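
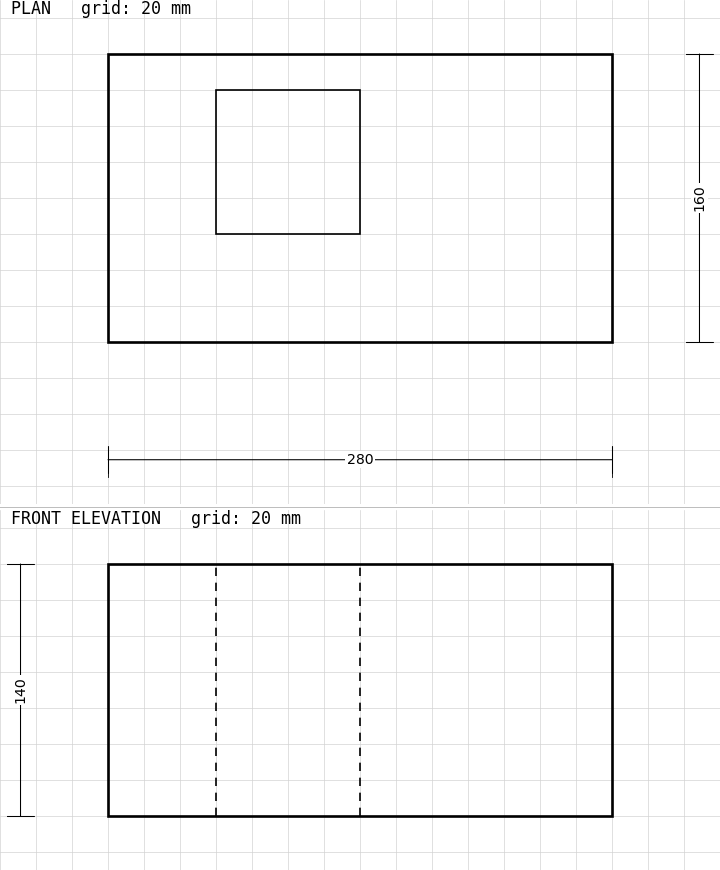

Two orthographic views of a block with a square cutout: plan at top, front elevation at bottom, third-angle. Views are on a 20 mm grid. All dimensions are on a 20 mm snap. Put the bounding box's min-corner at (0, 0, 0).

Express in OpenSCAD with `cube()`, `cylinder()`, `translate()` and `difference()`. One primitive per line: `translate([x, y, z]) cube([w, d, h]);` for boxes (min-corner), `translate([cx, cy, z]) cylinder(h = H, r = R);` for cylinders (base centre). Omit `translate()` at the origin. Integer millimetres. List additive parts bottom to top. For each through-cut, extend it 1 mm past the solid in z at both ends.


difference() {
  cube([280, 160, 140]);
  translate([60, 60, -1]) cube([80, 80, 142]);
}


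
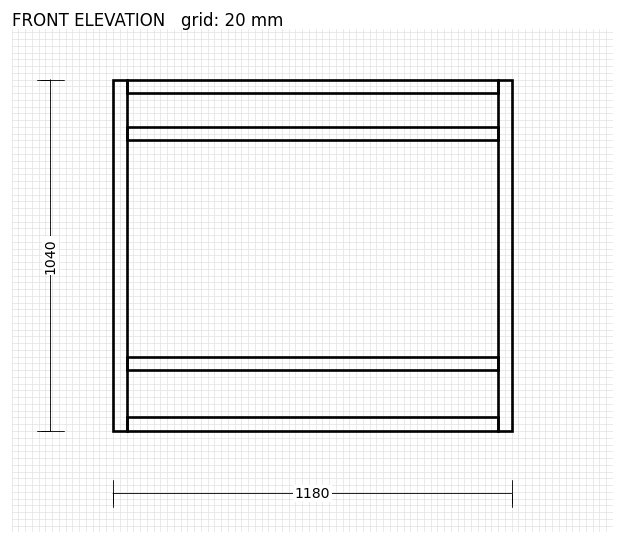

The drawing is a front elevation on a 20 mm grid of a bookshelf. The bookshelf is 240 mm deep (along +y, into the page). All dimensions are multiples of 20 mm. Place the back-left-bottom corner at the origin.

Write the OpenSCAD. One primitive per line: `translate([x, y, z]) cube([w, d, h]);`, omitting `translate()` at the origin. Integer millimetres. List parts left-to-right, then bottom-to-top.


cube([40, 240, 1040]);
translate([40, 0, 0]) cube([1100, 240, 40]);
translate([40, 0, 180]) cube([1100, 240, 40]);
translate([40, 0, 860]) cube([1100, 240, 40]);
translate([40, 0, 1000]) cube([1100, 240, 40]);
translate([1140, 0, 0]) cube([40, 240, 1040]);


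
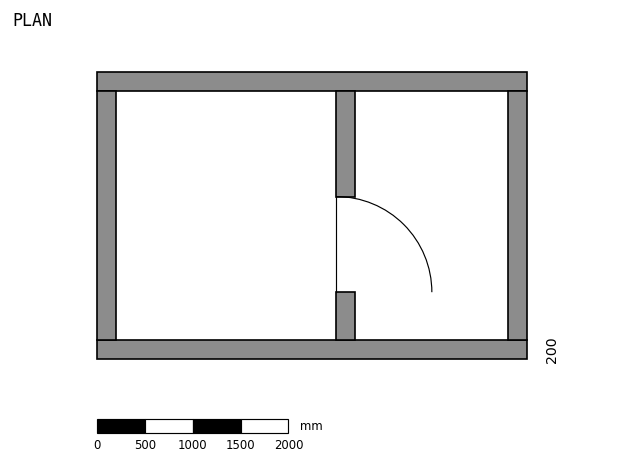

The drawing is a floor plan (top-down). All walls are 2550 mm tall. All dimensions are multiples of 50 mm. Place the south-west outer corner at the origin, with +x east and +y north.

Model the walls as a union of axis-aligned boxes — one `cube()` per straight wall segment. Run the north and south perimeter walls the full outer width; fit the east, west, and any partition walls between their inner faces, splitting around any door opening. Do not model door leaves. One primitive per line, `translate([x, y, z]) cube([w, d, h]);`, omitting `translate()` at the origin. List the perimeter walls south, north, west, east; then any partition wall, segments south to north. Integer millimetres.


cube([4500, 200, 2550]);
translate([0, 2800, 0]) cube([4500, 200, 2550]);
translate([0, 200, 0]) cube([200, 2600, 2550]);
translate([4300, 200, 0]) cube([200, 2600, 2550]);
translate([2500, 200, 0]) cube([200, 500, 2550]);
translate([2500, 1700, 0]) cube([200, 1100, 2550]);


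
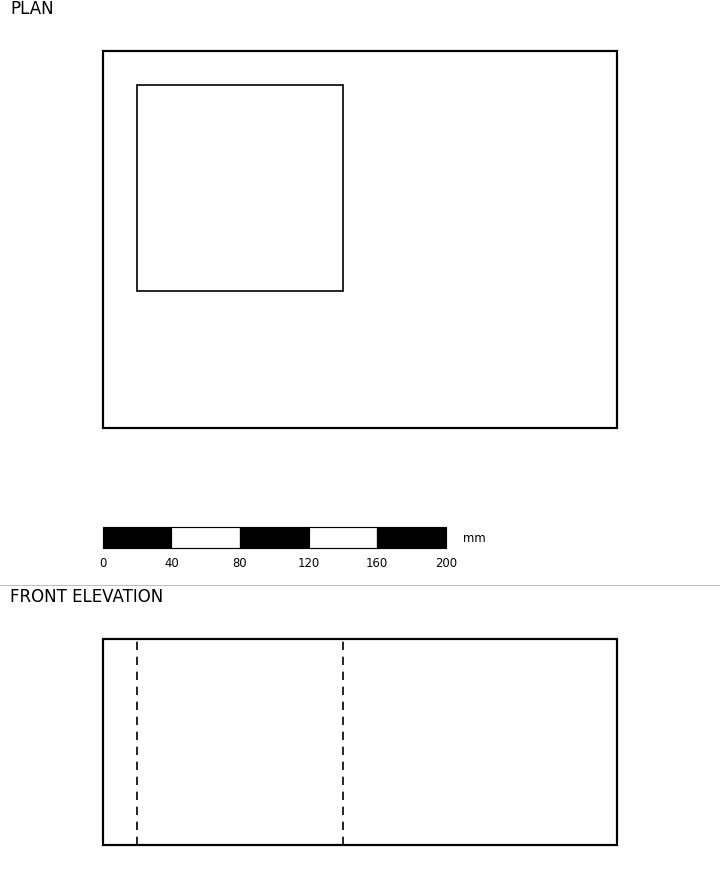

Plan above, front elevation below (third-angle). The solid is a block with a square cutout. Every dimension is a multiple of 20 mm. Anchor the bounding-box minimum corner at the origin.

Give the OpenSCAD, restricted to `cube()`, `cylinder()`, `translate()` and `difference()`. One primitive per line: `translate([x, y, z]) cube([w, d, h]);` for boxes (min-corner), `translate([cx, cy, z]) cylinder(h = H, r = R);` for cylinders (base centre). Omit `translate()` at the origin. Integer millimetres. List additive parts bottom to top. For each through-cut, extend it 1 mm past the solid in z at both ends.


difference() {
  cube([300, 220, 120]);
  translate([20, 80, -1]) cube([120, 120, 122]);
}


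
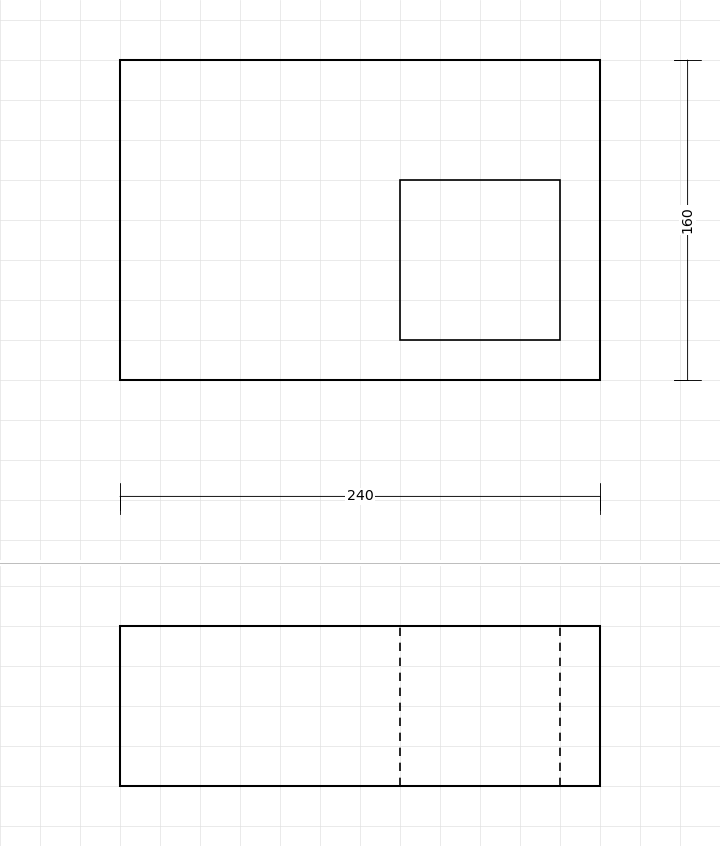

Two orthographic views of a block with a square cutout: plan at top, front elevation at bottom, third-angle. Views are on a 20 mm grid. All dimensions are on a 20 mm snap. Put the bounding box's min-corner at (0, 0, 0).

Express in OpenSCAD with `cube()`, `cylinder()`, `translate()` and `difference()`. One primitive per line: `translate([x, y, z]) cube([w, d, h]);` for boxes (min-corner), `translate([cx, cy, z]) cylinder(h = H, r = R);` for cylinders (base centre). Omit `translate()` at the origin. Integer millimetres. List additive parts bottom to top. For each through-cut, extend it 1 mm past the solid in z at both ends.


difference() {
  cube([240, 160, 80]);
  translate([140, 20, -1]) cube([80, 80, 82]);
}


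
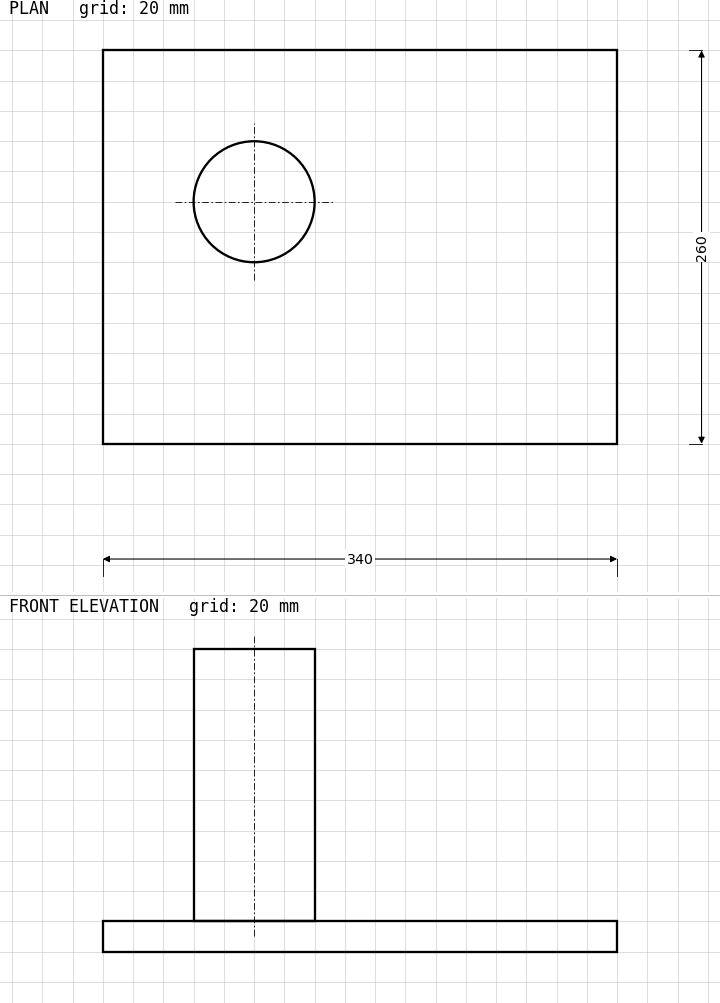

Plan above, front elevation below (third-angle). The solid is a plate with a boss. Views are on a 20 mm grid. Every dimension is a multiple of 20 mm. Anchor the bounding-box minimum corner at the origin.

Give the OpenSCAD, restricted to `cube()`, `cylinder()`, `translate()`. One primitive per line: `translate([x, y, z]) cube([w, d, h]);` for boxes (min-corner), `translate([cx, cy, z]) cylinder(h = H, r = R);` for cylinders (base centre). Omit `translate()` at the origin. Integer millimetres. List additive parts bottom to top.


cube([340, 260, 20]);
translate([100, 160, 20]) cylinder(h = 180, r = 40);


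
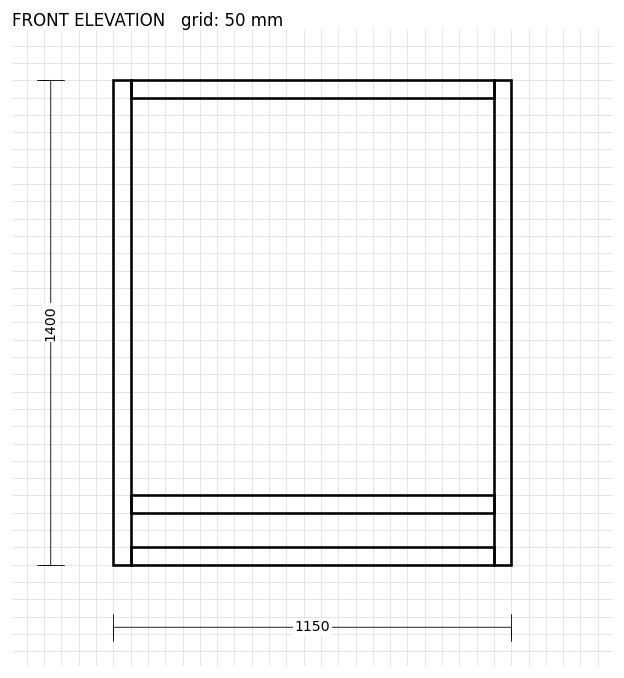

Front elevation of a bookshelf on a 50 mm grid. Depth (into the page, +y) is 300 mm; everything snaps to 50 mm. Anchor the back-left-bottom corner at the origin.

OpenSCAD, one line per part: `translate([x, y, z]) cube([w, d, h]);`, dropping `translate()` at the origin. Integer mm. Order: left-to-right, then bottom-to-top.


cube([50, 300, 1400]);
translate([50, 0, 0]) cube([1050, 300, 50]);
translate([50, 0, 150]) cube([1050, 300, 50]);
translate([50, 0, 1350]) cube([1050, 300, 50]);
translate([1100, 0, 0]) cube([50, 300, 1400]);


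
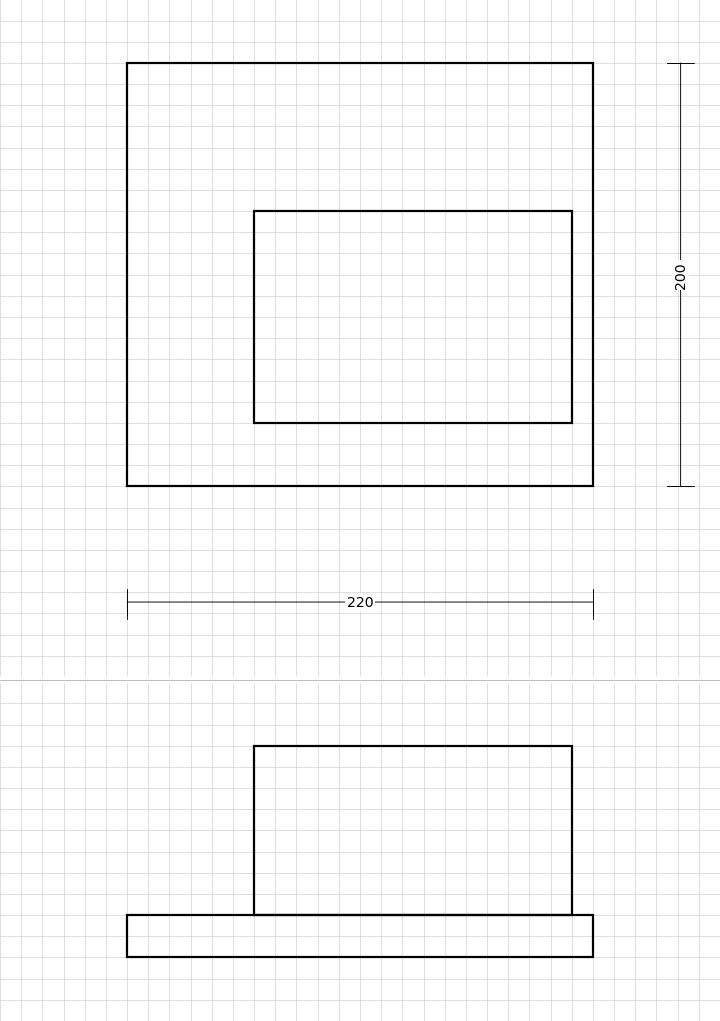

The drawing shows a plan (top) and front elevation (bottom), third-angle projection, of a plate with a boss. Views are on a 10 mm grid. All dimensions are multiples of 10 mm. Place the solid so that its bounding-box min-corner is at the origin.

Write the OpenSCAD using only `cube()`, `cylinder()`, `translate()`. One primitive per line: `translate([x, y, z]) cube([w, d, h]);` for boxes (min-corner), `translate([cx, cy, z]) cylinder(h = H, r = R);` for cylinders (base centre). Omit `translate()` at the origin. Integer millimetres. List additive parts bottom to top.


cube([220, 200, 20]);
translate([60, 30, 20]) cube([150, 100, 80]);


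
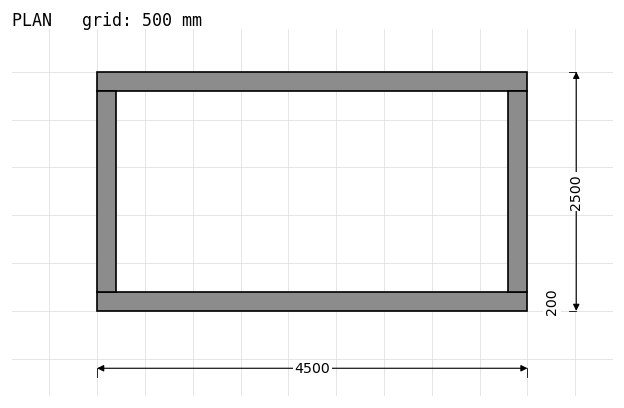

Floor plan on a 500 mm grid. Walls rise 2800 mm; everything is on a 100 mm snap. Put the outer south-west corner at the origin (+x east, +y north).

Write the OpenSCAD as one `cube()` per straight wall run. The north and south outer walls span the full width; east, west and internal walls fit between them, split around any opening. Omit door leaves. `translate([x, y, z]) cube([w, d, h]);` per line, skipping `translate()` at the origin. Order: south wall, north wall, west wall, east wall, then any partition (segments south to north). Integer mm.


cube([4500, 200, 2800]);
translate([0, 2300, 0]) cube([4500, 200, 2800]);
translate([0, 200, 0]) cube([200, 2100, 2800]);
translate([4300, 200, 0]) cube([200, 2100, 2800]);


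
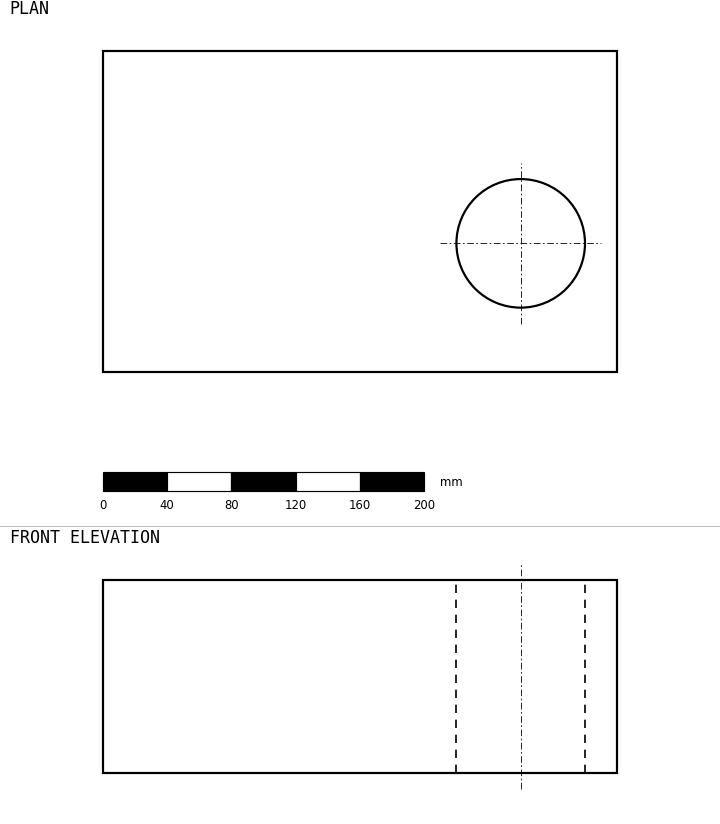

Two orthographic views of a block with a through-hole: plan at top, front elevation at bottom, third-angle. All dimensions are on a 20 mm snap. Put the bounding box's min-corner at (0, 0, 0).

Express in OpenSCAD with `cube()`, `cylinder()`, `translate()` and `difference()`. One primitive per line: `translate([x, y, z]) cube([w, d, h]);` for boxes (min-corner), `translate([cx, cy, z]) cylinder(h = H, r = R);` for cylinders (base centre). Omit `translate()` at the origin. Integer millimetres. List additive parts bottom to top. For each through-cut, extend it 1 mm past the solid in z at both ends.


difference() {
  cube([320, 200, 120]);
  translate([260, 80, -1]) cylinder(h = 122, r = 40);
}


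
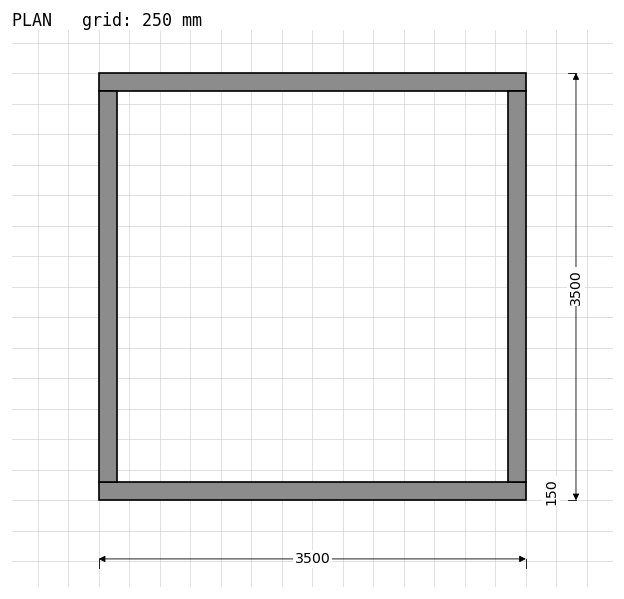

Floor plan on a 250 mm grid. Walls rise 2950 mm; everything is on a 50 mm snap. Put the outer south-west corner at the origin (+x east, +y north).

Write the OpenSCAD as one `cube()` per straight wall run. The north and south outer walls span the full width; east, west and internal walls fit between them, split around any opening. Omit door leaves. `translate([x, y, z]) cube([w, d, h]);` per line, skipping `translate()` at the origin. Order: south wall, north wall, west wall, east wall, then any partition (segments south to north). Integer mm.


cube([3500, 150, 2950]);
translate([0, 3350, 0]) cube([3500, 150, 2950]);
translate([0, 150, 0]) cube([150, 3200, 2950]);
translate([3350, 150, 0]) cube([150, 3200, 2950]);


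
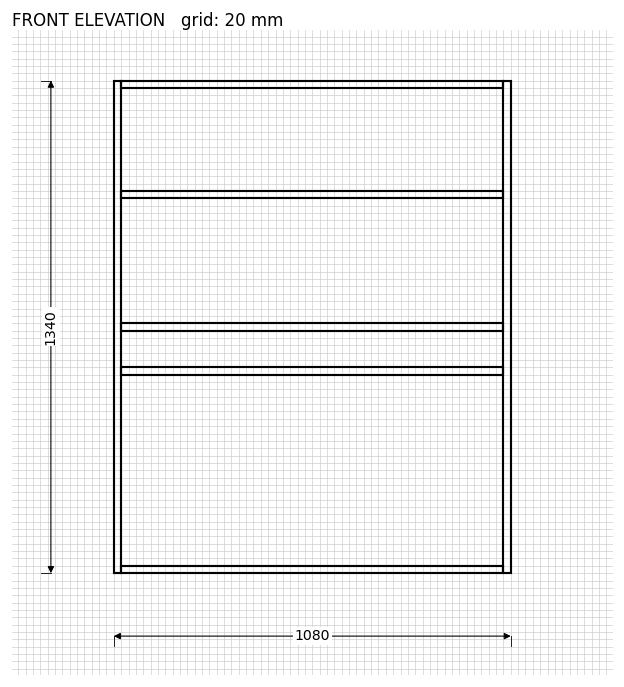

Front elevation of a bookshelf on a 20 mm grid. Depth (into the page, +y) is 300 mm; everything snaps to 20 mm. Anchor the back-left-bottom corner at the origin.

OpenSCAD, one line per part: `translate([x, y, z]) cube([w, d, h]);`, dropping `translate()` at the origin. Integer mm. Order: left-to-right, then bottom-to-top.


cube([20, 300, 1340]);
translate([20, 0, 0]) cube([1040, 300, 20]);
translate([20, 0, 540]) cube([1040, 300, 20]);
translate([20, 0, 660]) cube([1040, 300, 20]);
translate([20, 0, 1020]) cube([1040, 300, 20]);
translate([20, 0, 1320]) cube([1040, 300, 20]);
translate([1060, 0, 0]) cube([20, 300, 1340]);


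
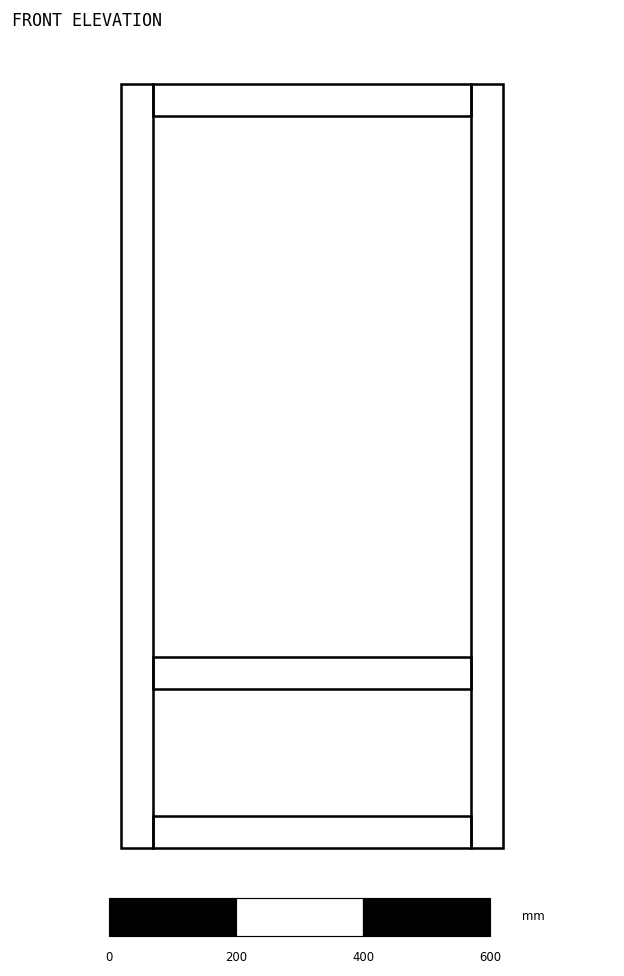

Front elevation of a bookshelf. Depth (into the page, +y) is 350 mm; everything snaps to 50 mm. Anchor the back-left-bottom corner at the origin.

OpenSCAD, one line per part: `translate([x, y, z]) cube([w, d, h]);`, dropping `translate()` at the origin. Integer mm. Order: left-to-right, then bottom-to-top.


cube([50, 350, 1200]);
translate([50, 0, 0]) cube([500, 350, 50]);
translate([50, 0, 250]) cube([500, 350, 50]);
translate([50, 0, 1150]) cube([500, 350, 50]);
translate([550, 0, 0]) cube([50, 350, 1200]);


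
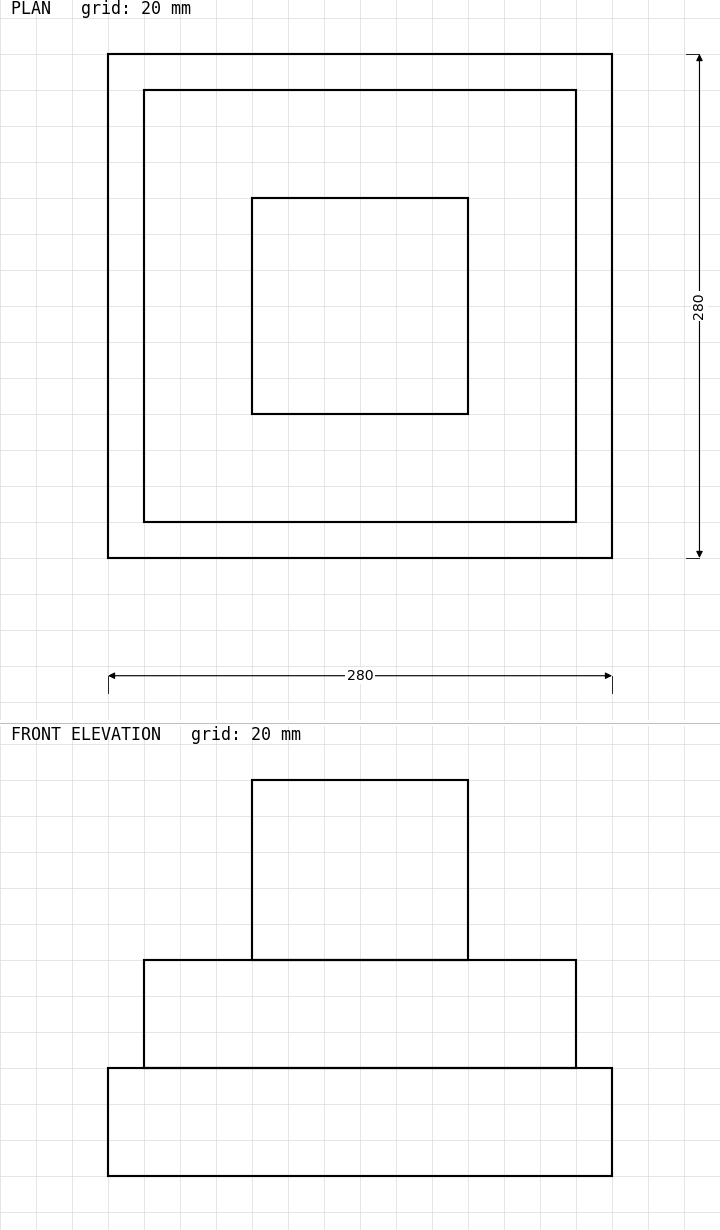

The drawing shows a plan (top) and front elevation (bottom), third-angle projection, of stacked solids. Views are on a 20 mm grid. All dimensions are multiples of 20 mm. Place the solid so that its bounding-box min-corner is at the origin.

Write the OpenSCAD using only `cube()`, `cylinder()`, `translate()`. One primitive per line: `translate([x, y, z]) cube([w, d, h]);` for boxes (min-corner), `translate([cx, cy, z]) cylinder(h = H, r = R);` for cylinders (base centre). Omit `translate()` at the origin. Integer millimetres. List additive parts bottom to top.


cube([280, 280, 60]);
translate([20, 20, 60]) cube([240, 240, 60]);
translate([80, 80, 120]) cube([120, 120, 100]);


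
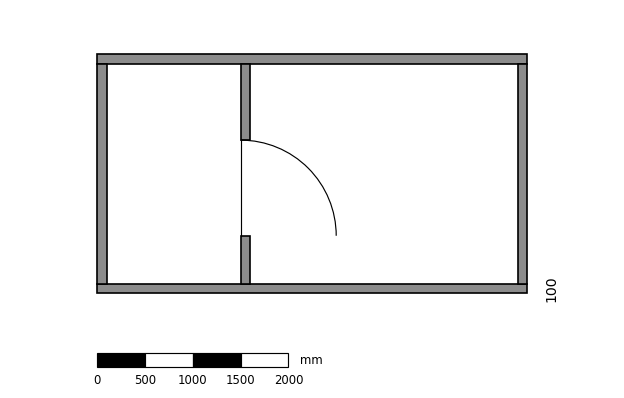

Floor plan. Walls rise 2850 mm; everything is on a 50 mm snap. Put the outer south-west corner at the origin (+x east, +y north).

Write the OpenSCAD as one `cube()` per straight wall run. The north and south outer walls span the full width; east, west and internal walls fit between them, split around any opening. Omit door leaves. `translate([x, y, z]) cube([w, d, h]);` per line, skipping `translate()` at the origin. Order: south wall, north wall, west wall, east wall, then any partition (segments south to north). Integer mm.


cube([4500, 100, 2850]);
translate([0, 2400, 0]) cube([4500, 100, 2850]);
translate([0, 100, 0]) cube([100, 2300, 2850]);
translate([4400, 100, 0]) cube([100, 2300, 2850]);
translate([1500, 100, 0]) cube([100, 500, 2850]);
translate([1500, 1600, 0]) cube([100, 800, 2850]);


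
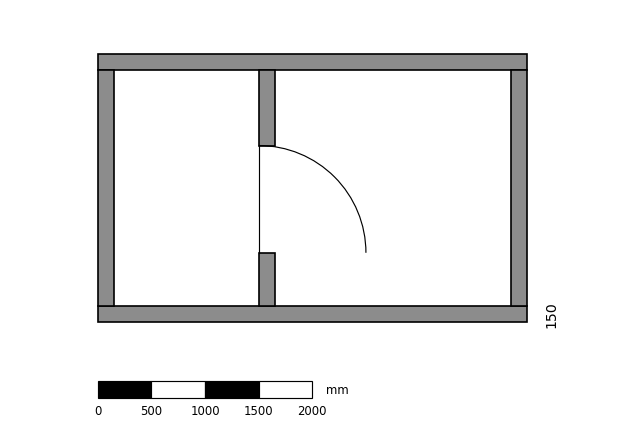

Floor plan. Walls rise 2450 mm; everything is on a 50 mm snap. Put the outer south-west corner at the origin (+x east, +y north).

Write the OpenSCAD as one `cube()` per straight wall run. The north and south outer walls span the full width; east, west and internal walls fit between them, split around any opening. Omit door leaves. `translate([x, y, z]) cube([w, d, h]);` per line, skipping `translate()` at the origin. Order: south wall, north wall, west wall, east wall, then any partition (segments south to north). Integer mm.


cube([4000, 150, 2450]);
translate([0, 2350, 0]) cube([4000, 150, 2450]);
translate([0, 150, 0]) cube([150, 2200, 2450]);
translate([3850, 150, 0]) cube([150, 2200, 2450]);
translate([1500, 150, 0]) cube([150, 500, 2450]);
translate([1500, 1650, 0]) cube([150, 700, 2450]);


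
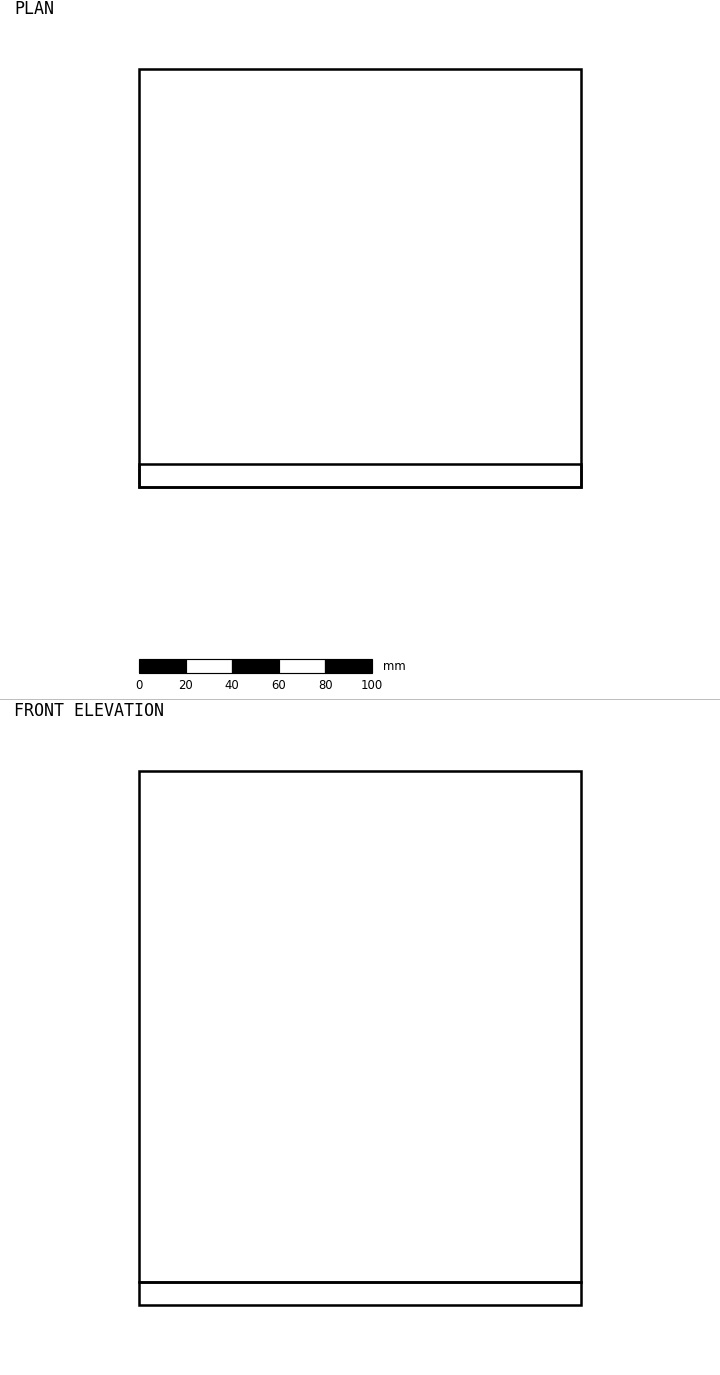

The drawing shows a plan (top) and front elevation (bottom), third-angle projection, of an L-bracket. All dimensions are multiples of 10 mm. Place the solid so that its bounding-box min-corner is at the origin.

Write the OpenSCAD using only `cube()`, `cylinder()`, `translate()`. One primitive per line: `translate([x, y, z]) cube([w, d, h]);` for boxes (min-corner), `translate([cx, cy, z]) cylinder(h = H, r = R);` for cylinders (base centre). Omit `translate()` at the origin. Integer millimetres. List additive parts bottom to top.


cube([190, 180, 10]);
translate([0, 0, 10]) cube([190, 10, 220]);


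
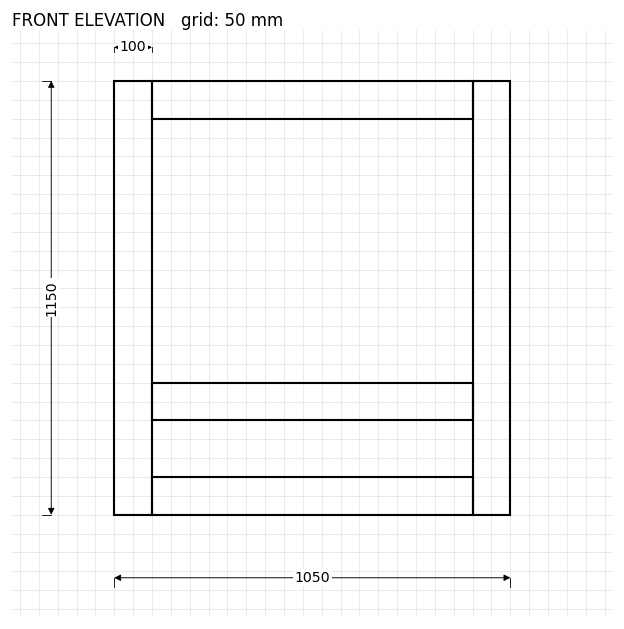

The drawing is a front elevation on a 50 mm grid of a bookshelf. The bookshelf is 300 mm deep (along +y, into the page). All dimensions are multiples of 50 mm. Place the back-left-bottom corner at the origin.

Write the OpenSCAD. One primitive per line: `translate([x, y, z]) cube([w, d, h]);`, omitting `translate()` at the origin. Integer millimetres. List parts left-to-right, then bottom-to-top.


cube([100, 300, 1150]);
translate([100, 0, 0]) cube([850, 300, 100]);
translate([100, 0, 250]) cube([850, 300, 100]);
translate([100, 0, 1050]) cube([850, 300, 100]);
translate([950, 0, 0]) cube([100, 300, 1150]);


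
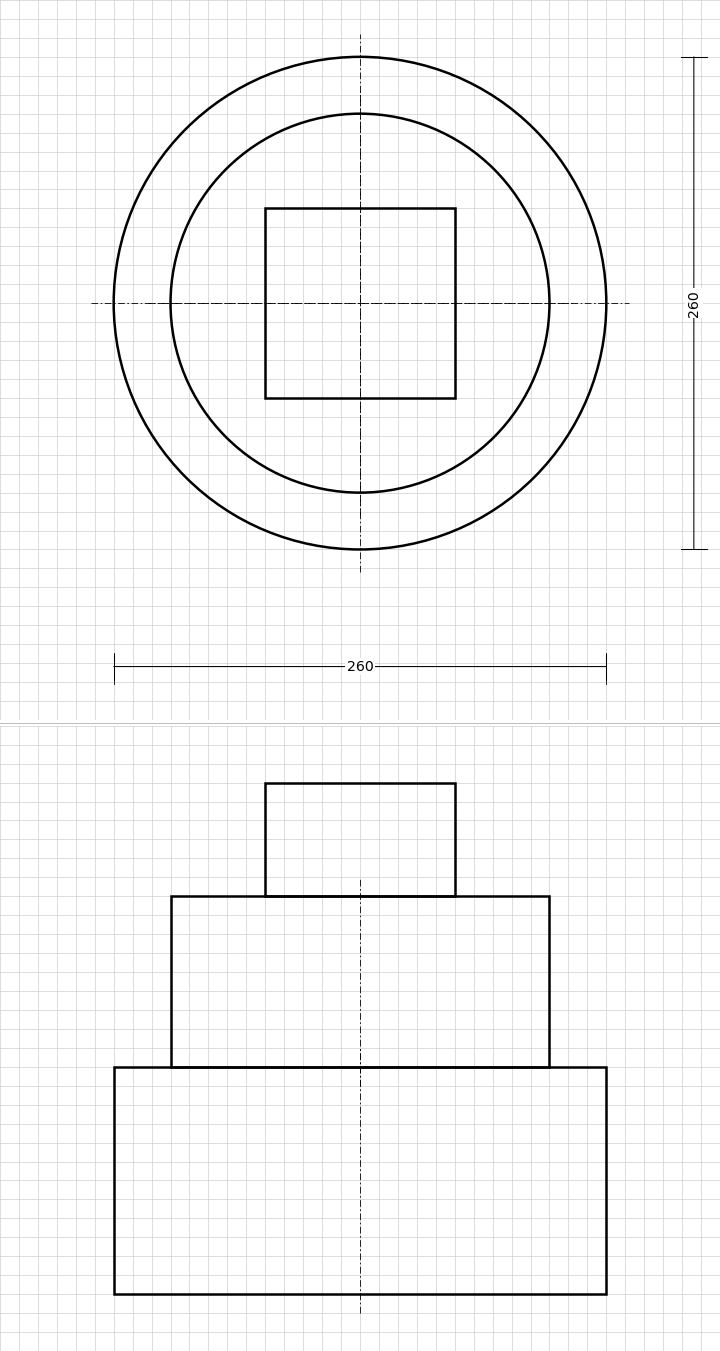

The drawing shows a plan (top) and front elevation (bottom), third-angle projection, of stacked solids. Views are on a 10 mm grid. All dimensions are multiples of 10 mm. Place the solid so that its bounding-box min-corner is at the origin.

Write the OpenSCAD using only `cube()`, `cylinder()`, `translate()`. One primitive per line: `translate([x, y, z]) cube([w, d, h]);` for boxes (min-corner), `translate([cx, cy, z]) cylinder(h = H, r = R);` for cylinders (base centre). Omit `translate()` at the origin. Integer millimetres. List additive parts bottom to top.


translate([130, 130, 0]) cylinder(h = 120, r = 130);
translate([130, 130, 120]) cylinder(h = 90, r = 100);
translate([80, 80, 210]) cube([100, 100, 60]);


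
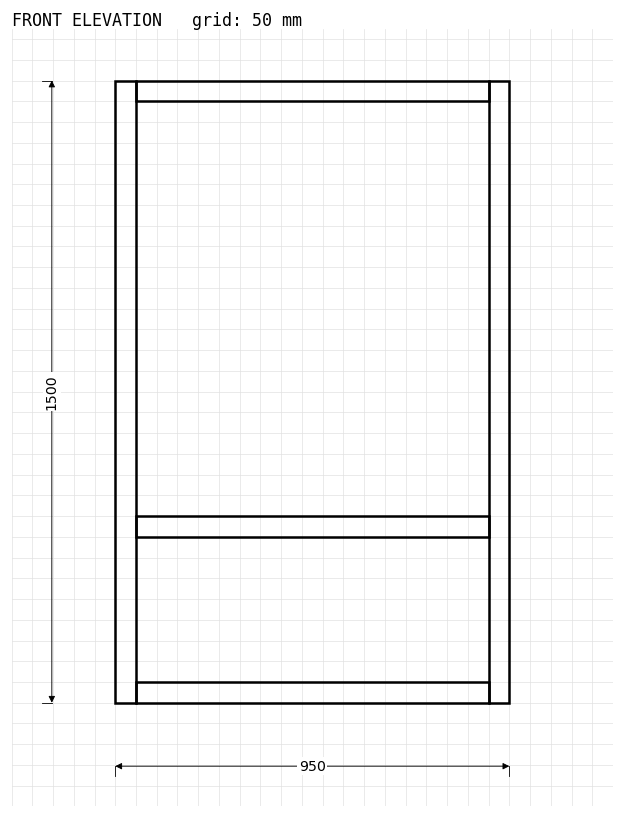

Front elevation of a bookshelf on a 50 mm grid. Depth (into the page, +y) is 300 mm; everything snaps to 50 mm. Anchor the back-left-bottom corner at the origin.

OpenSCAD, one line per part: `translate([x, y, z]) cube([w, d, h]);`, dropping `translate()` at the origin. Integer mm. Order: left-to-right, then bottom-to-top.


cube([50, 300, 1500]);
translate([50, 0, 0]) cube([850, 300, 50]);
translate([50, 0, 400]) cube([850, 300, 50]);
translate([50, 0, 1450]) cube([850, 300, 50]);
translate([900, 0, 0]) cube([50, 300, 1500]);


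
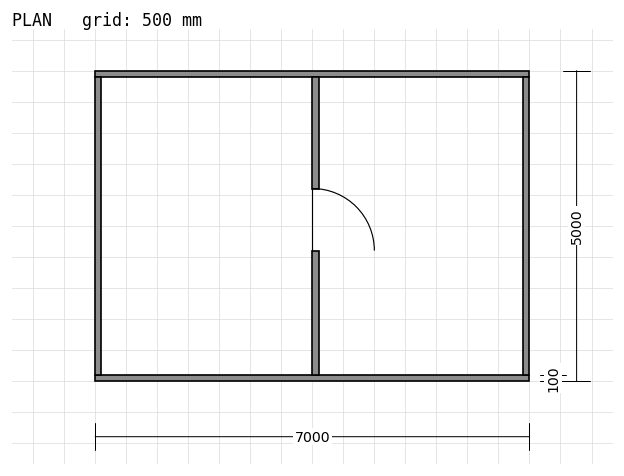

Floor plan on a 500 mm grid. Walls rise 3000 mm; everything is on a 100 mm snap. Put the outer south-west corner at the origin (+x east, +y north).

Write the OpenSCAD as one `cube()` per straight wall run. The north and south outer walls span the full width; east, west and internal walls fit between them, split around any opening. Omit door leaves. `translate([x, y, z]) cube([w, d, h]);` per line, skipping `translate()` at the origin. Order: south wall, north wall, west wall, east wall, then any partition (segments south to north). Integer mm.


cube([7000, 100, 3000]);
translate([0, 4900, 0]) cube([7000, 100, 3000]);
translate([0, 100, 0]) cube([100, 4800, 3000]);
translate([6900, 100, 0]) cube([100, 4800, 3000]);
translate([3500, 100, 0]) cube([100, 2000, 3000]);
translate([3500, 3100, 0]) cube([100, 1800, 3000]);


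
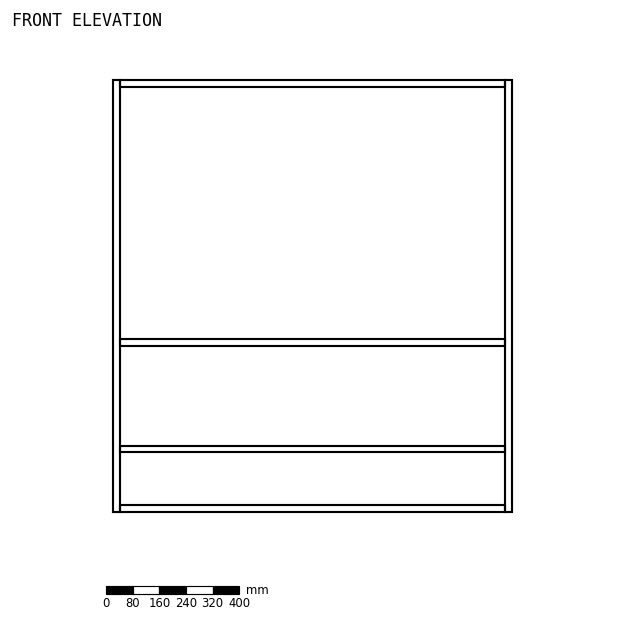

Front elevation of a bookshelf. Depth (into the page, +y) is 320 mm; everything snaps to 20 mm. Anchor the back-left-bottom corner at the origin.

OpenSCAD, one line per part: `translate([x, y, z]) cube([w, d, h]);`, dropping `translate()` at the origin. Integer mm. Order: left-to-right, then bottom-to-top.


cube([20, 320, 1300]);
translate([20, 0, 0]) cube([1160, 320, 20]);
translate([20, 0, 180]) cube([1160, 320, 20]);
translate([20, 0, 500]) cube([1160, 320, 20]);
translate([20, 0, 1280]) cube([1160, 320, 20]);
translate([1180, 0, 0]) cube([20, 320, 1300]);


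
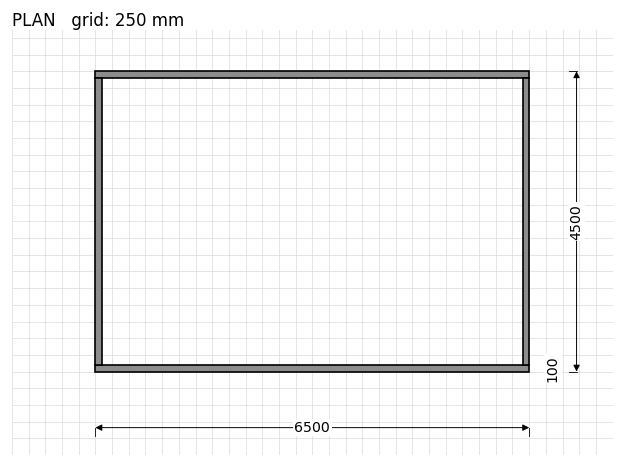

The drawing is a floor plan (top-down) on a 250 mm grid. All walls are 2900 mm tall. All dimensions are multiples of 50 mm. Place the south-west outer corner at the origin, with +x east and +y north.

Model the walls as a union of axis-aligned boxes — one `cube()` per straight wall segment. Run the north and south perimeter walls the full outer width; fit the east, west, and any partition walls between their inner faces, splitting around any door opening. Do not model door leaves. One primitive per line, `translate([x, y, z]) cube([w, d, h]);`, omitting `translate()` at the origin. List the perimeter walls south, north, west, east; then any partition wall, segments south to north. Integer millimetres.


cube([6500, 100, 2900]);
translate([0, 4400, 0]) cube([6500, 100, 2900]);
translate([0, 100, 0]) cube([100, 4300, 2900]);
translate([6400, 100, 0]) cube([100, 4300, 2900]);


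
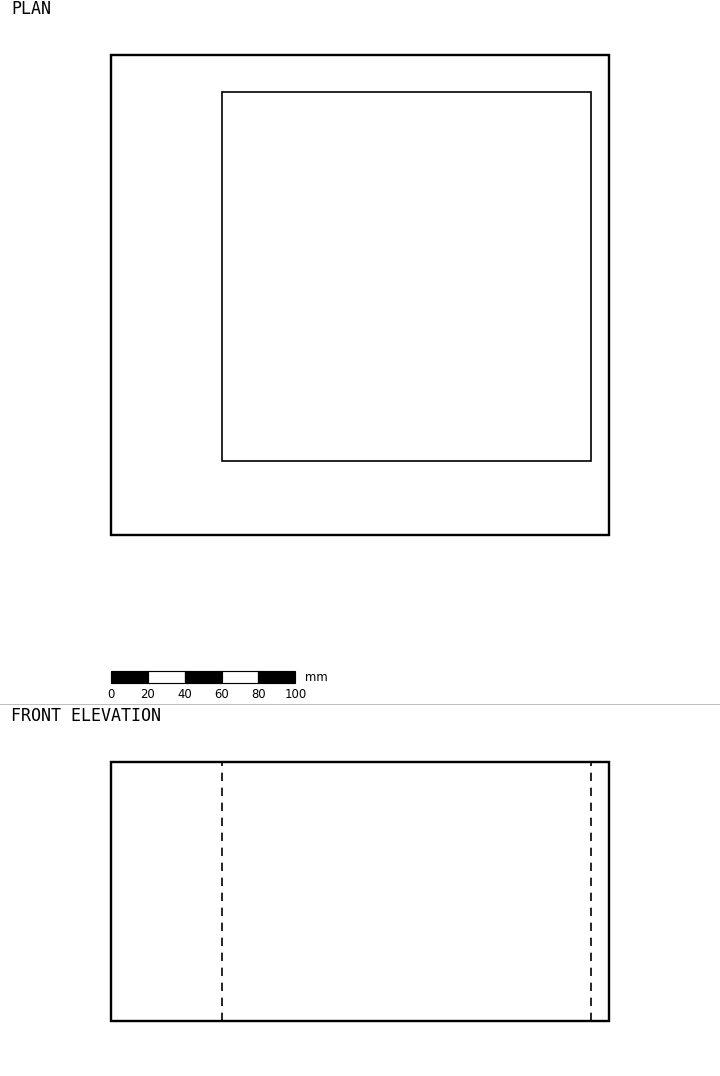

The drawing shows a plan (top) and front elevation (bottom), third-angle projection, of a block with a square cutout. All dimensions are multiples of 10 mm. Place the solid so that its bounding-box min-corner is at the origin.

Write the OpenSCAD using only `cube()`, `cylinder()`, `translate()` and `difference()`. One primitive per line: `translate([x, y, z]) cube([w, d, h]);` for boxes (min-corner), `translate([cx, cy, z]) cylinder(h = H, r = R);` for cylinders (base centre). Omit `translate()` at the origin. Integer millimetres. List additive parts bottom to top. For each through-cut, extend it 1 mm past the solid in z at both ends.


difference() {
  cube([270, 260, 140]);
  translate([60, 40, -1]) cube([200, 200, 142]);
}


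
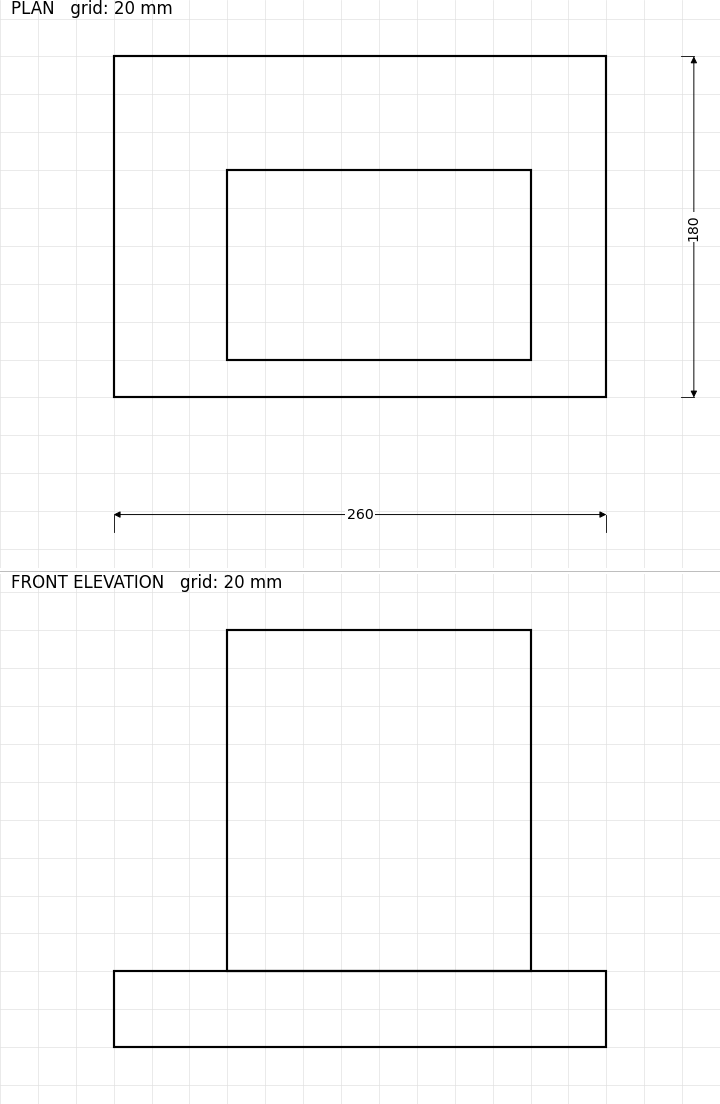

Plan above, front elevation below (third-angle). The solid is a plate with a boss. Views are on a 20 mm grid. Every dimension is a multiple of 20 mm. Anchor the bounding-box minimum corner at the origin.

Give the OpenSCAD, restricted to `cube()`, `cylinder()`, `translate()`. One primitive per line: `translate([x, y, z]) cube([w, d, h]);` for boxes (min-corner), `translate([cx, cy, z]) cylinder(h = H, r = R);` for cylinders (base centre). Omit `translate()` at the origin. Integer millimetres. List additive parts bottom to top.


cube([260, 180, 40]);
translate([60, 20, 40]) cube([160, 100, 180]);


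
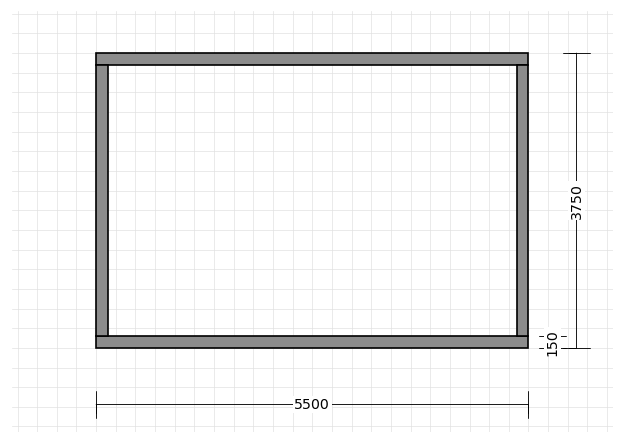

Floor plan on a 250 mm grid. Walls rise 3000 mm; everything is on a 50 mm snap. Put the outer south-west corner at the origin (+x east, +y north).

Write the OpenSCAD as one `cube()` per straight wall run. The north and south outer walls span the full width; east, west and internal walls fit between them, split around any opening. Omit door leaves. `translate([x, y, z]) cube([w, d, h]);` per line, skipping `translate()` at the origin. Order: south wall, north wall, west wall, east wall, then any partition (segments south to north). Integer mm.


cube([5500, 150, 3000]);
translate([0, 3600, 0]) cube([5500, 150, 3000]);
translate([0, 150, 0]) cube([150, 3450, 3000]);
translate([5350, 150, 0]) cube([150, 3450, 3000]);


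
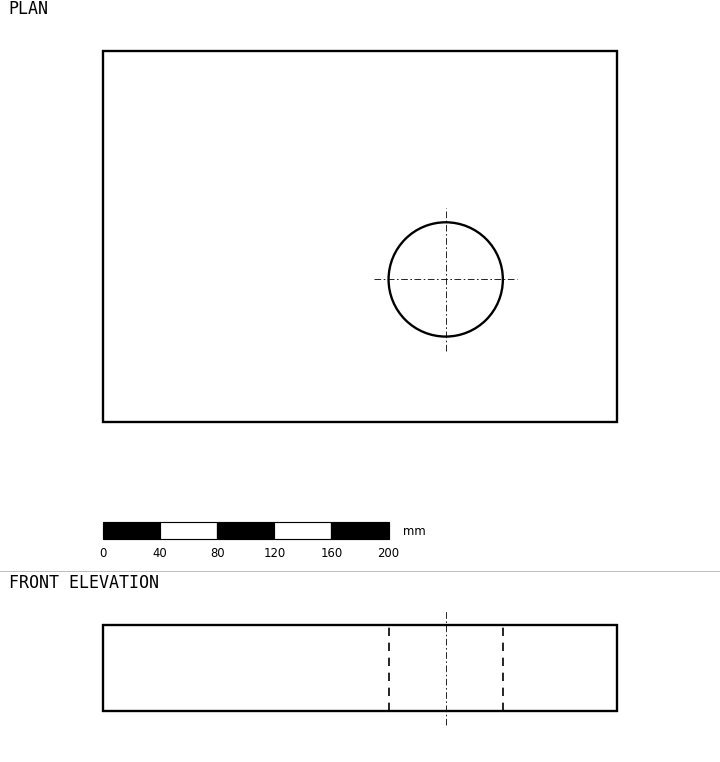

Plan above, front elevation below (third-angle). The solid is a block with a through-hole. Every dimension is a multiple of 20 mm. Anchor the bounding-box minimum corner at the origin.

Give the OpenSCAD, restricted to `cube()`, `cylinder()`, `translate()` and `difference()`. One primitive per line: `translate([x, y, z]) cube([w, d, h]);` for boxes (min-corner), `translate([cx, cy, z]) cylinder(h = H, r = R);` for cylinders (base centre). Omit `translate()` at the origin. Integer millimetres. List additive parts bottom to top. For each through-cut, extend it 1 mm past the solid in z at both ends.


difference() {
  cube([360, 260, 60]);
  translate([240, 100, -1]) cylinder(h = 62, r = 40);
}


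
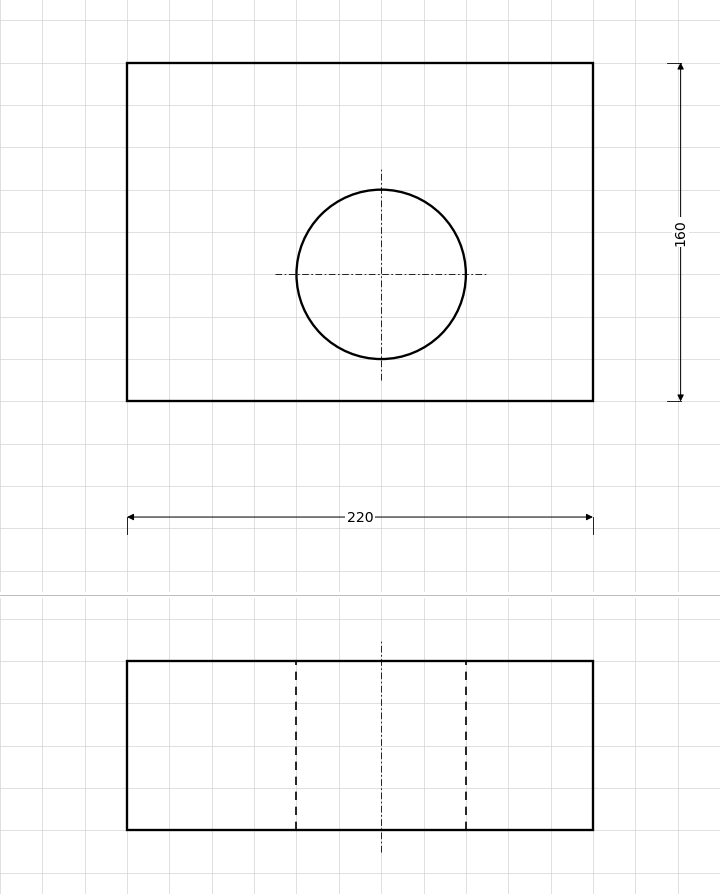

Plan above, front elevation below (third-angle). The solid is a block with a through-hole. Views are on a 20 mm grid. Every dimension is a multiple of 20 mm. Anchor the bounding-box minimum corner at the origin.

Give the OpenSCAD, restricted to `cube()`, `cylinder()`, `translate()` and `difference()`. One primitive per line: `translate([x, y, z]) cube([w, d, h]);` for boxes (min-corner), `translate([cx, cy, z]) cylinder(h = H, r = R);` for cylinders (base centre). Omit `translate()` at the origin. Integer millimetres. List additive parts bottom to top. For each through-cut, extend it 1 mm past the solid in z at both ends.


difference() {
  cube([220, 160, 80]);
  translate([120, 60, -1]) cylinder(h = 82, r = 40);
}


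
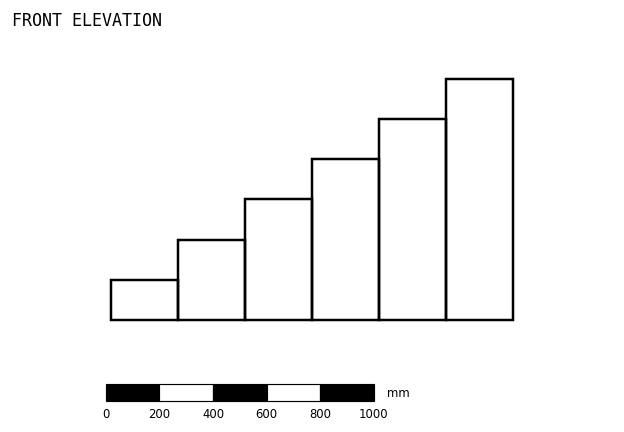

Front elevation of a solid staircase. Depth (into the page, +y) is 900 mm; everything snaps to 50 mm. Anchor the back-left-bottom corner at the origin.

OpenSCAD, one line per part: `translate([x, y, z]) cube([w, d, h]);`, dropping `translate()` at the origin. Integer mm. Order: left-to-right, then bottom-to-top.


cube([250, 900, 150]);
translate([250, 0, 0]) cube([250, 900, 300]);
translate([500, 0, 0]) cube([250, 900, 450]);
translate([750, 0, 0]) cube([250, 900, 600]);
translate([1000, 0, 0]) cube([250, 900, 750]);
translate([1250, 0, 0]) cube([250, 900, 900]);


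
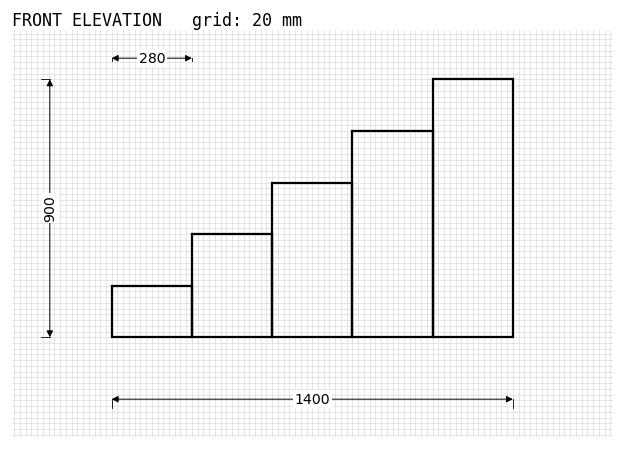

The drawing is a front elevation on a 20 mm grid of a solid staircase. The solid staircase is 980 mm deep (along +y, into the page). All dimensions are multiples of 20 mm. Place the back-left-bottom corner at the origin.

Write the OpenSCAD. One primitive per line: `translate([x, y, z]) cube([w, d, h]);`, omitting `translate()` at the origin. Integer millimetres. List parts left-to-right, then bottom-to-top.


cube([280, 980, 180]);
translate([280, 0, 0]) cube([280, 980, 360]);
translate([560, 0, 0]) cube([280, 980, 540]);
translate([840, 0, 0]) cube([280, 980, 720]);
translate([1120, 0, 0]) cube([280, 980, 900]);


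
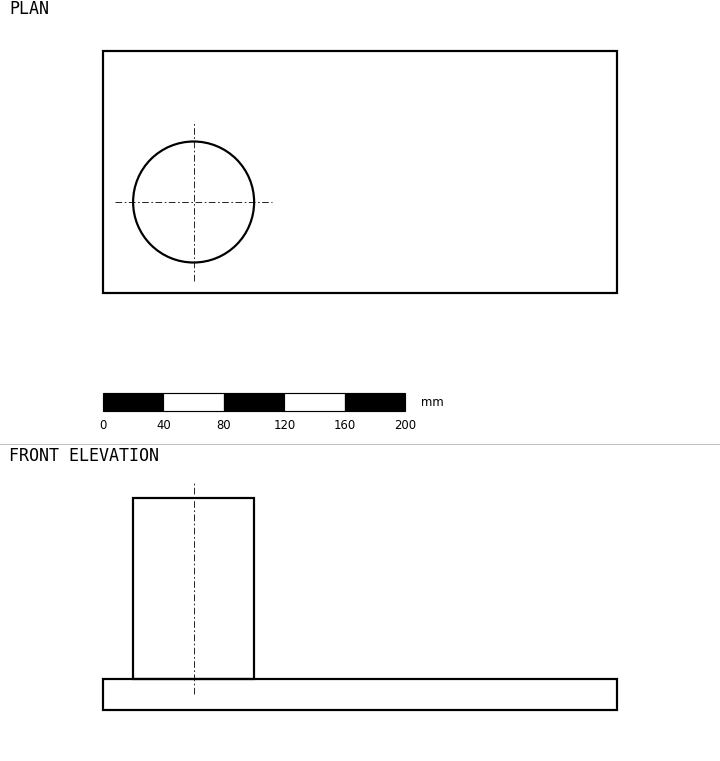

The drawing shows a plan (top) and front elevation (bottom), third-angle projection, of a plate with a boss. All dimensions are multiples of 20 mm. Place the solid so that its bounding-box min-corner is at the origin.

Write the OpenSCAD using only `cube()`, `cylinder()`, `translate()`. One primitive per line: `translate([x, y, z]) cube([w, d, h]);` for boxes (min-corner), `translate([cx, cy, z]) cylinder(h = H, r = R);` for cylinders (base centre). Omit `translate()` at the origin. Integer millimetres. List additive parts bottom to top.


cube([340, 160, 20]);
translate([60, 60, 20]) cylinder(h = 120, r = 40);


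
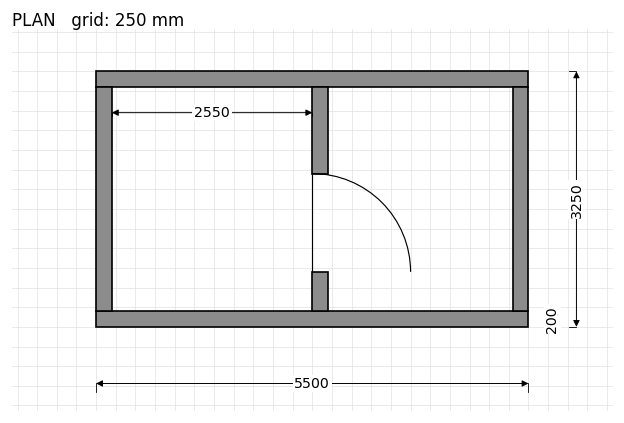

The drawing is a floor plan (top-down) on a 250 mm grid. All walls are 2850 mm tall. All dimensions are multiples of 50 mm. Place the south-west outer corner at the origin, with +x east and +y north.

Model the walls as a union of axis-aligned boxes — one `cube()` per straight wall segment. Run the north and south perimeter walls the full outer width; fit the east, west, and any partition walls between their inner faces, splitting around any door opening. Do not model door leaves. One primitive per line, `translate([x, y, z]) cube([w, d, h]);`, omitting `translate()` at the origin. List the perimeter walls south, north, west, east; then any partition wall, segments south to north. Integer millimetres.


cube([5500, 200, 2850]);
translate([0, 3050, 0]) cube([5500, 200, 2850]);
translate([0, 200, 0]) cube([200, 2850, 2850]);
translate([5300, 200, 0]) cube([200, 2850, 2850]);
translate([2750, 200, 0]) cube([200, 500, 2850]);
translate([2750, 1950, 0]) cube([200, 1100, 2850]);


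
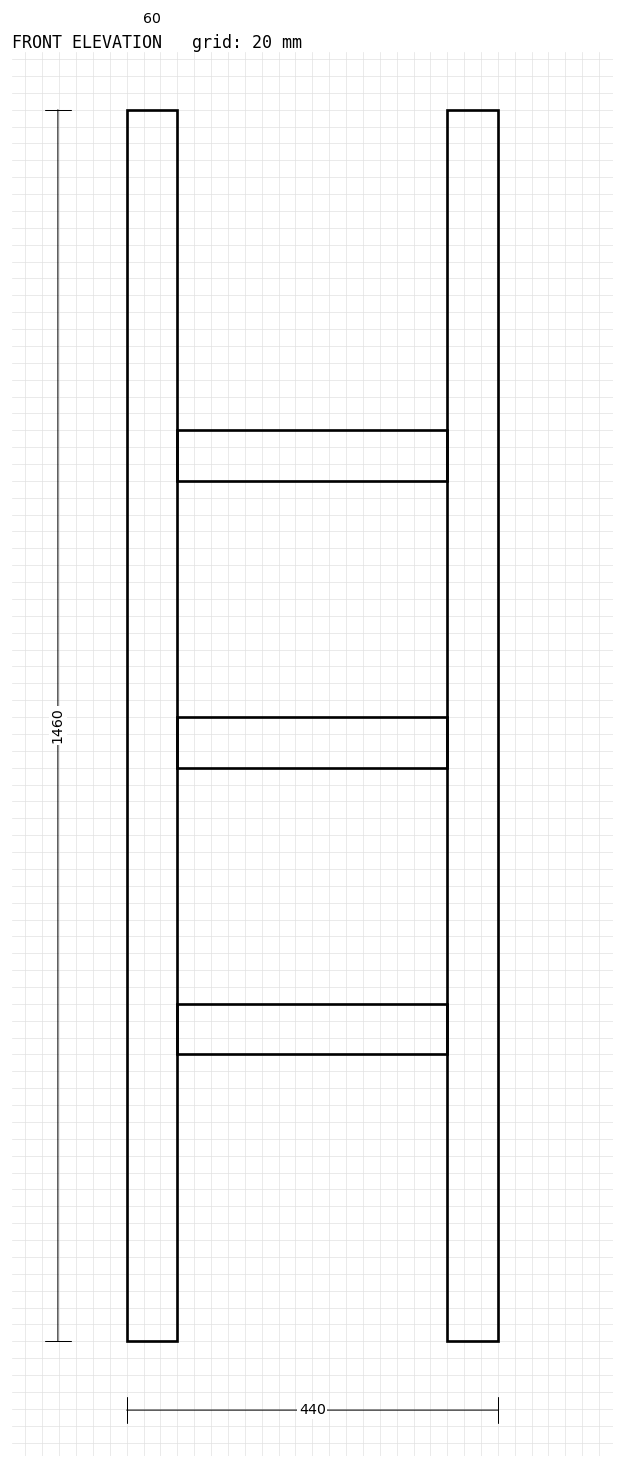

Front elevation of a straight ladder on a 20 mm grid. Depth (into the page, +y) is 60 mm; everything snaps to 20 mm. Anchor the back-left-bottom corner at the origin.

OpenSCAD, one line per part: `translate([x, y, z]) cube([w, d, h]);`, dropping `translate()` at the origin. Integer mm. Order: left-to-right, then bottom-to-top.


cube([60, 60, 1460]);
translate([60, 0, 340]) cube([320, 60, 60]);
translate([60, 0, 680]) cube([320, 60, 60]);
translate([60, 0, 1020]) cube([320, 60, 60]);
translate([380, 0, 0]) cube([60, 60, 1460]);


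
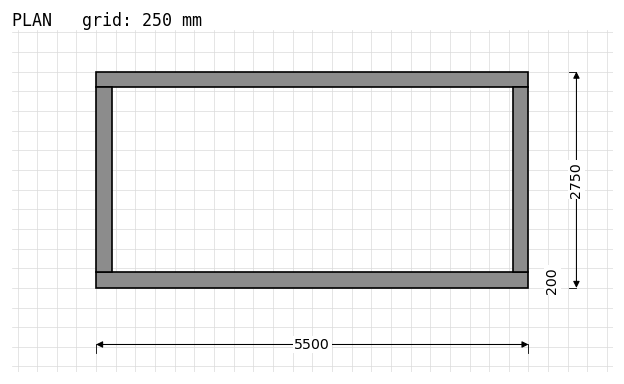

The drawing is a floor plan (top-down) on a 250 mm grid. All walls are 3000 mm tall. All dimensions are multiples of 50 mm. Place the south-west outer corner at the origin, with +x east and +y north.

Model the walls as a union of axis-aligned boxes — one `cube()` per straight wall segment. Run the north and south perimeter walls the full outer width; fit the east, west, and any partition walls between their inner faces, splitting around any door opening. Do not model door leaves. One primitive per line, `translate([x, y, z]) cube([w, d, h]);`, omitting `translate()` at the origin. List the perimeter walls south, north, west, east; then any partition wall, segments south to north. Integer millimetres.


cube([5500, 200, 3000]);
translate([0, 2550, 0]) cube([5500, 200, 3000]);
translate([0, 200, 0]) cube([200, 2350, 3000]);
translate([5300, 200, 0]) cube([200, 2350, 3000]);


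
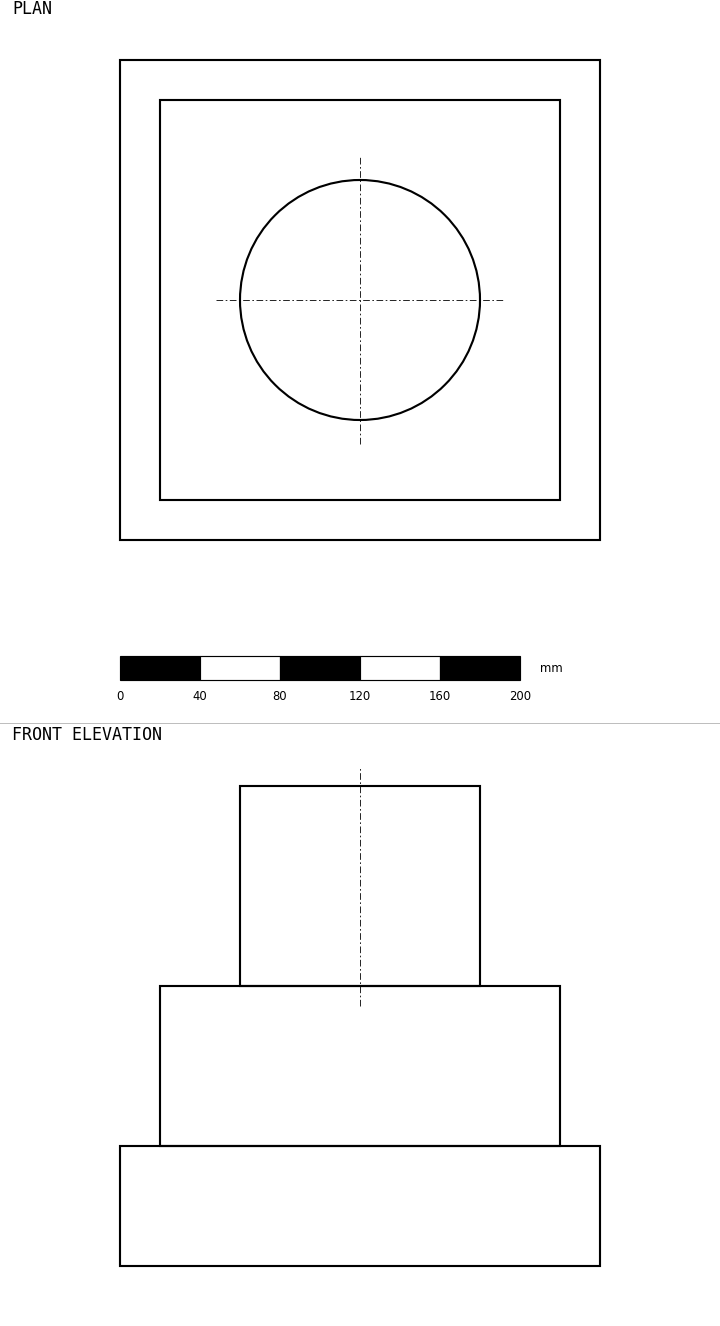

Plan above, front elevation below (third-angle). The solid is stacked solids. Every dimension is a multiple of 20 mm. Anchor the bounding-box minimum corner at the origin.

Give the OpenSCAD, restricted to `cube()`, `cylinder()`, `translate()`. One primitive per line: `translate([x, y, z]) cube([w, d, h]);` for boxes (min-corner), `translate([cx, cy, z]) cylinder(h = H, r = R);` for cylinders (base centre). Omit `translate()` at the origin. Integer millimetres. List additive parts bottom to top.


cube([240, 240, 60]);
translate([20, 20, 60]) cube([200, 200, 80]);
translate([120, 120, 140]) cylinder(h = 100, r = 60);


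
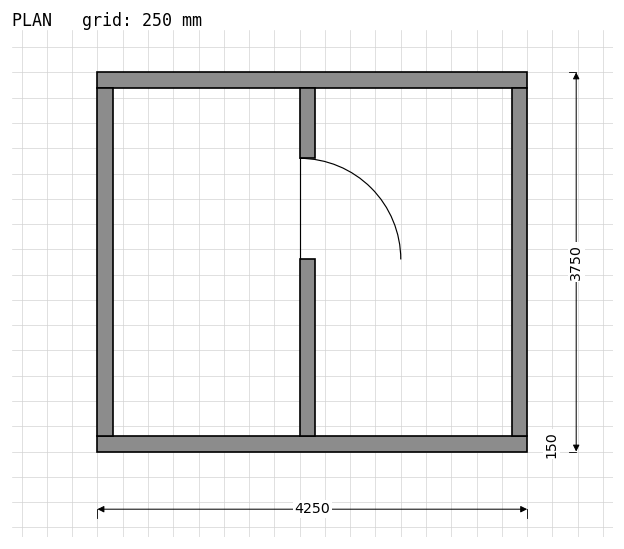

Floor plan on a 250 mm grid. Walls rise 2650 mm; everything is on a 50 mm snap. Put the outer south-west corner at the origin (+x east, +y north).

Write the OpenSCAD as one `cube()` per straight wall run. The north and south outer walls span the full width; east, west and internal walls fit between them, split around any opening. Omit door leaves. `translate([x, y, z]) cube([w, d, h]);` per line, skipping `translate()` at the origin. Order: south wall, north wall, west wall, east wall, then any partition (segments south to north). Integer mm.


cube([4250, 150, 2650]);
translate([0, 3600, 0]) cube([4250, 150, 2650]);
translate([0, 150, 0]) cube([150, 3450, 2650]);
translate([4100, 150, 0]) cube([150, 3450, 2650]);
translate([2000, 150, 0]) cube([150, 1750, 2650]);
translate([2000, 2900, 0]) cube([150, 700, 2650]);


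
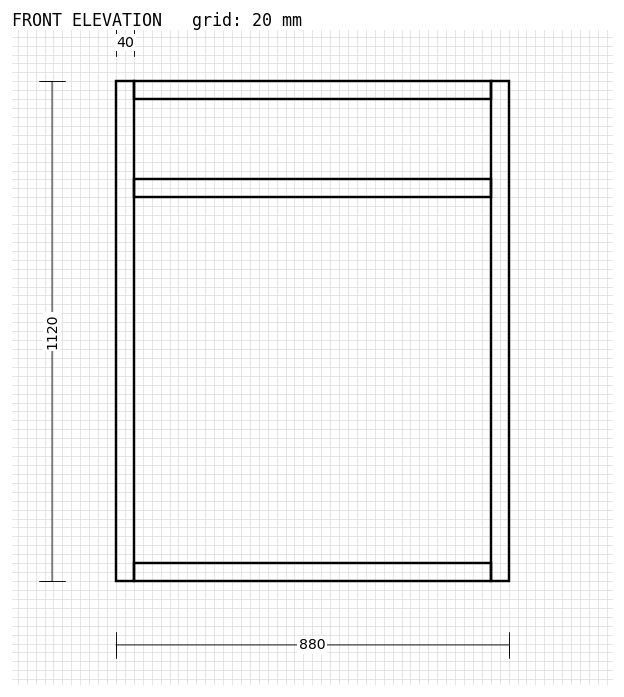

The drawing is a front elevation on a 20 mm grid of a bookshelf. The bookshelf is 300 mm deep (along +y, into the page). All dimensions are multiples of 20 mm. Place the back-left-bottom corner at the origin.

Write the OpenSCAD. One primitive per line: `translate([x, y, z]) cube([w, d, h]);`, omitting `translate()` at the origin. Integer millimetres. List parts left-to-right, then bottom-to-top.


cube([40, 300, 1120]);
translate([40, 0, 0]) cube([800, 300, 40]);
translate([40, 0, 860]) cube([800, 300, 40]);
translate([40, 0, 1080]) cube([800, 300, 40]);
translate([840, 0, 0]) cube([40, 300, 1120]);


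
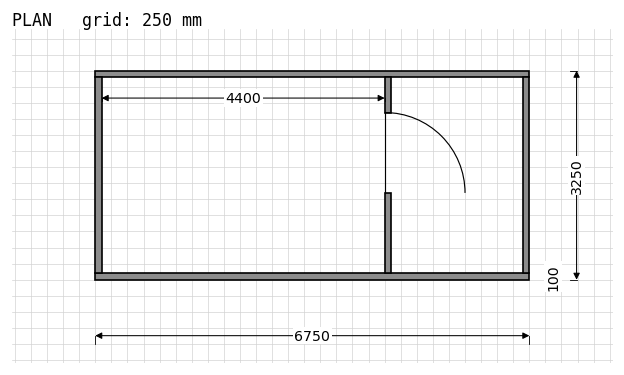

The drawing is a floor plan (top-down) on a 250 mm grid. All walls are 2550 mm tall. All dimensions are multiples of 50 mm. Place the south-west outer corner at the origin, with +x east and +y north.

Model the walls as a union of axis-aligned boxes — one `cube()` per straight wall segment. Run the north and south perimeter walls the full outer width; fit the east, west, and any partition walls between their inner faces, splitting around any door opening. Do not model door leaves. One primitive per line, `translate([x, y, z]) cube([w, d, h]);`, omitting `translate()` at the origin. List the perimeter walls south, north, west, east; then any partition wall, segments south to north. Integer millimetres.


cube([6750, 100, 2550]);
translate([0, 3150, 0]) cube([6750, 100, 2550]);
translate([0, 100, 0]) cube([100, 3050, 2550]);
translate([6650, 100, 0]) cube([100, 3050, 2550]);
translate([4500, 100, 0]) cube([100, 1250, 2550]);
translate([4500, 2600, 0]) cube([100, 550, 2550]);


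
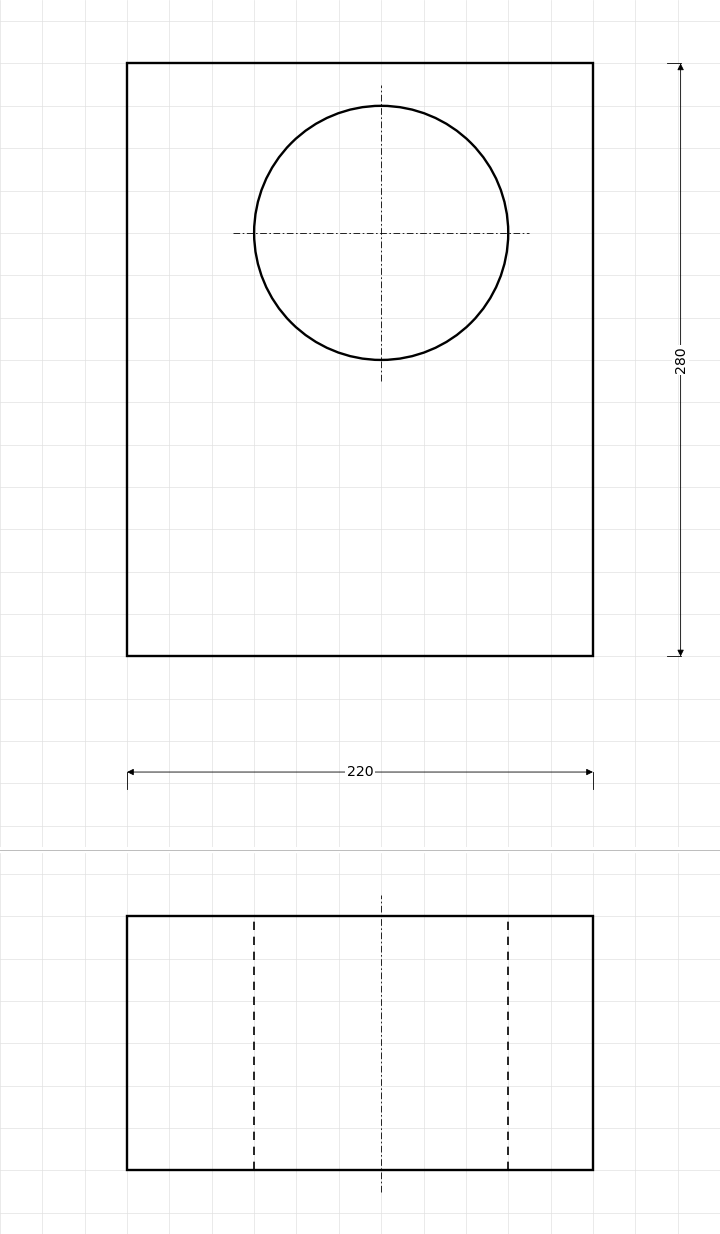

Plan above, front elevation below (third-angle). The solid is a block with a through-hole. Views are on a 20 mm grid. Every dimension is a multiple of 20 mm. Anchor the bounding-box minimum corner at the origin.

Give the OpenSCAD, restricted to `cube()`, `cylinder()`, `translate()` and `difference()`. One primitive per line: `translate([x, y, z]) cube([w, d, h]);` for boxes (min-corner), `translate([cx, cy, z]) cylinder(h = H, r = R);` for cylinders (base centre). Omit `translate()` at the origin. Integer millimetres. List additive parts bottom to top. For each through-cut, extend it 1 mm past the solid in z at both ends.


difference() {
  cube([220, 280, 120]);
  translate([120, 200, -1]) cylinder(h = 122, r = 60);
}


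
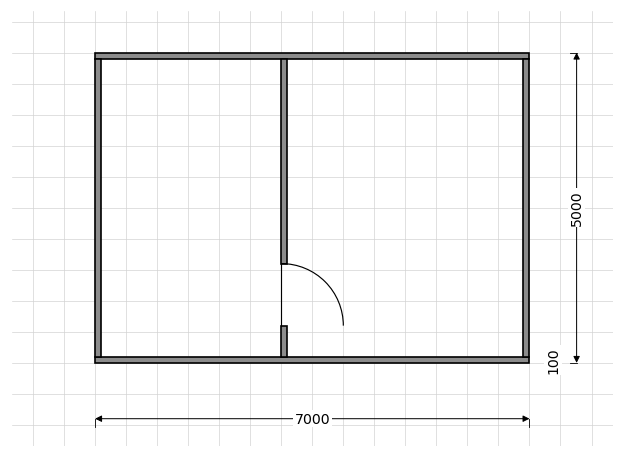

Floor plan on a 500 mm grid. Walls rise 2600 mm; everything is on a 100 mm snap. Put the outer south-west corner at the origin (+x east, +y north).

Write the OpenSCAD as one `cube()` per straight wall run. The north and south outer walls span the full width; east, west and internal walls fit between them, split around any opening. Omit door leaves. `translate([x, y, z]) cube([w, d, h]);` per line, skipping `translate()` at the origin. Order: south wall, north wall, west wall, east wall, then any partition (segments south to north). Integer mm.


cube([7000, 100, 2600]);
translate([0, 4900, 0]) cube([7000, 100, 2600]);
translate([0, 100, 0]) cube([100, 4800, 2600]);
translate([6900, 100, 0]) cube([100, 4800, 2600]);
translate([3000, 100, 0]) cube([100, 500, 2600]);
translate([3000, 1600, 0]) cube([100, 3300, 2600]);
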